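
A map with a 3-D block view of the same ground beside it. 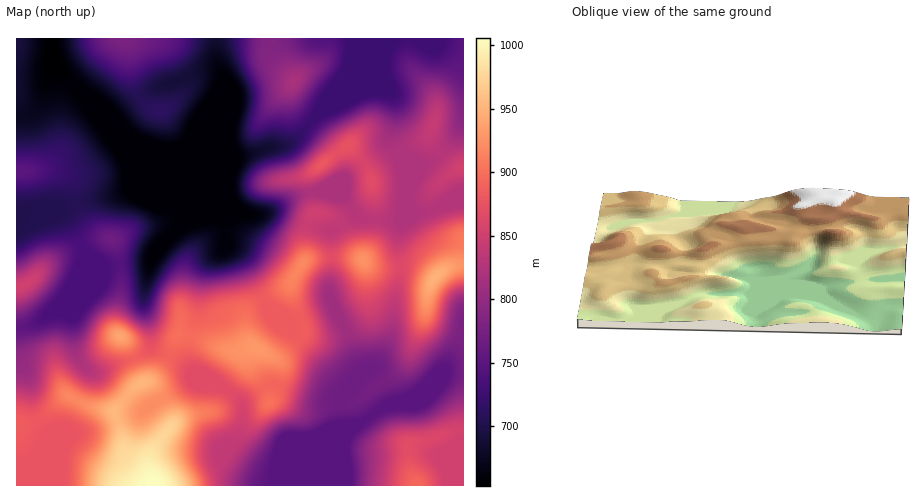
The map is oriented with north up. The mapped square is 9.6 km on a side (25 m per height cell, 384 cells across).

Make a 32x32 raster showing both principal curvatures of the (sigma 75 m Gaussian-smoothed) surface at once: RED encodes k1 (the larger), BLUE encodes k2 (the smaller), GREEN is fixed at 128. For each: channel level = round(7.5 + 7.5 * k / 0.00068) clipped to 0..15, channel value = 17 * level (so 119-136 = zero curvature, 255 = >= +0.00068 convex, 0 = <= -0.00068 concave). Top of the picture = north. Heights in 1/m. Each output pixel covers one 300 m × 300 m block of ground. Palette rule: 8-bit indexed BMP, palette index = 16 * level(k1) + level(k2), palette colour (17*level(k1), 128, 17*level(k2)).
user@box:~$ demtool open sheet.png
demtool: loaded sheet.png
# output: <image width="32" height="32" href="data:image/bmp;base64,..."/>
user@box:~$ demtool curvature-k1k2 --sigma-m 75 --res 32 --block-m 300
<image width="32" height="32" href="data:image/bmp;base64,Qk02CAAAAAAAADYEAAAoAAAAIAAAACAAAAABAAgAAAAAAAAEAAATCwAAEwsAAAABAAAAAAAAAIAAABGAAAAigAAAM4AAAESAAABVgAAAZoAAAHeAAACIgAAAmYAAAKqAAAC7gAAAzIAAAN2AAADugAAA/4AAAACAEQARgBEAIoARADOAEQBEgBEAVYARAGaAEQB3gBEAiIARAJmAEQCqgBEAu4ARAMyAEQDdgBEA7oARAP+AEQAAgCIAEYAiACKAIgAzgCIARIAiAFWAIgBmgCIAd4AiAIiAIgCZgCIAqoAiALuAIgDMgCIA3YAiAO6AIgD/gCIAAIAzABGAMwAigDMAM4AzAESAMwBVgDMAZoAzAHeAMwCIgDMAmYAzAKqAMwC7gDMAzIAzAN2AMwDugDMA/4AzAACARAARgEQAIoBEADOARABEgEQAVYBEAGaARAB3gEQAiIBEAJmARACqgEQAu4BEAMyARADdgEQA7oBEAP+ARAAAgFUAEYBVACKAVQAzgFUARIBVAFWAVQBmgFUAd4BVAIiAVQCZgFUAqoBVALuAVQDMgFUA3YBVAO6AVQD/gFUAAIBmABGAZgAigGYAM4BmAESAZgBVgGYAZoBmAHeAZgCIgGYAmYBmAKqAZgC7gGYAzIBmAN2AZgDugGYA/4BmAACAdwARgHcAIoB3ADOAdwBEgHcAVYB3AGaAdwB3gHcAiIB3AJmAdwCqgHcAu4B3AMyAdwDdgHcA7oB3AP+AdwAAgIgAEYCIACKAiAAzgIgARICIAFWAiABmgIgAd4CIAIiAiACZgIgAqoCIALuAiADMgIgA3YCIAO6AiAD/gIgAAICZABGAmQAigJkAM4CZAESAmQBVgJkAZoCZAHeAmQCIgJkAmYCZAKqAmQC7gJkAzICZAN2AmQDugJkA/4CZAACAqgARgKoAIoCqADOAqgBEgKoAVYCqAGaAqgB3gKoAiICqAJmAqgCqgKoAu4CqAMyAqgDdgKoA7oCqAP+AqgAAgLsAEYC7ACKAuwAzgLsARIC7AFWAuwBmgLsAd4C7AIiAuwCZgLsAqoC7ALuAuwDMgLsA3YC7AO6AuwD/gLsAAIDMABGAzAAigMwAM4DMAESAzABVgMwAZoDMAHeAzACIgMwAmYDMAKqAzAC7gMwAzIDMAN2AzADugMwA/4DMAACA3QARgN0AIoDdADOA3QBEgN0AVYDdAGaA3QB3gN0AiIDdAJmA3QCqgN0Au4DdAMyA3QDdgN0A7oDdAP+A3QAAgO4AEYDuACKA7gAzgO4ARIDuAFWA7gBmgO4Ad4DuAIiA7gCZgO4AqoDuALuA7gDMgO4A3YDuAO6A7gD/gO4AAID/ABGA/wAigP8AM4D/AESA/wBVgP8AZoD/AHeA/wCIgP8AmYD/AKqA/wC7gP8AzID/AN2A/wDugP8A/4D/AHd3h4SFmamYmJipucm1lZVldnZ3h4d3dYWYh6i5qIWHh4d3hZWYp5eHqKemhXOVt4aFdXeHh4d0hZeHt6eFhoeHh4eGlXWnuJeoppSFZHa3p4Vzd4eHh4OnmIe3lnZ2h4iHd3d1VJXXlabXt4ZUZIbGtWBhg4V3haS32ero17iXmJeGdXRktcVkdLj6xqWnlKT2lJPFpXR1goG1p5a217iotcaWtvbpx2VzlMjG19mlgun62KSVpqeng4GAYGGWp5eCx+r2tKX2toW0lGR0lJN0trjHdXR2h5e3hYSFdIOmdGLH+HVBUqf56sh1ZHZzhaeVhdaWdHaGh5emppSEdJV2hOe2cHKCoKO2tJRlc4WnqIan2pZkdXV2dnW2yHNjhaam2aahxre0sXKklpW3yLiXuMi3tZeXhXZ1dKfnhoOVhaW5pqDW+v330MaopqeYl6i4hYS3ubaklpeEhebHk5ORcJNzYKX8+7Sg1NeGhnZ2poV1d7i4g4OWqYWC6PmkgcWBcnZyoOXzUFDW+aamqJenhYaG1pZyhKeohoHH+ZVQ2aeBhIeCkvSBcNn9x8XY2Me1prjWY2GGt6Z1cbf3pDD3+qaBh3d096RwtPemo6e3xuXX2dZTUXXGt4aBpvn2obP6+aOFd3XmlWCS5rRgYXR0lLfn+LWRltrJppOTyPn1Ysj41YSFhdaVYIDG5nRRUVJ0lqf759LW7MqVk5aVpqZik5SlpbbK2reDgpLGxoV1lJSnx8WUY5S3x5Vzl5eWp3aEhHWGt7nI6dalhYSVloaVgoTm1YR1lIOThGWElrfKh4d3doWlhYamk4WHd4eHhnFQMKL4yciWhZWWdnaDgpKFhXaGlpWEdHOGd4eHd4eC0bSBsNKkhHSmuJaFhqeFdZeXhoeImJd1d3d3h3eHh5D2+/n2xZFzdKfZl4WGqLd12Minl4eYqYSHh4d3h4eHgrLo+fb2+bRhtMiWhXeGp8iXl5eIl5eHhIeHh4eHd3d1gKCAUIP498bFloWGhoaVqHeHl5iYh3SHhoSElId3d4PGk3FwcKTn+cl1haenqKWFdnaHmJeFhoaDl6inhHeHgefYdZaQkKXZ+MikpabIpnOGhoeXhoV2c5i5ubh0doeClPenp5SBgHG26aWDlcjJgpeGh5eFdnSGtqeYyLeDh3Rh1sjIpnJ2c4ChclJ1yNmTqHZ3h4SEdqeldHSFt5eFcmPGqNrJhHKHh4Z1ZKXXt4SndnaFhIaHqKd2dYSVl3RxptenqdnXlISHh4Sn15aVhaeGdYSWmJiomJeYmJZ1c5O4yJaml7fYg4eHhbinZYWXqIeElKipqamYp6ipqJWTlae3hpV0dKWFh3eGlYV2dZY="/>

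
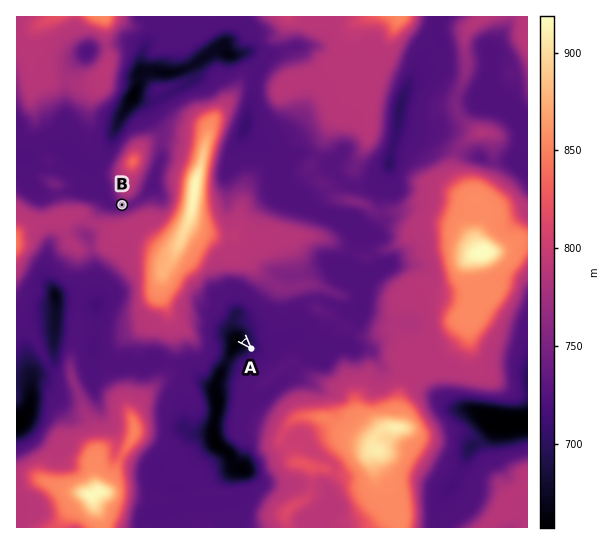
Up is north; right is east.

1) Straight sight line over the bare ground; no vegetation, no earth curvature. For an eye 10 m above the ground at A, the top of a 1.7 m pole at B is out of sight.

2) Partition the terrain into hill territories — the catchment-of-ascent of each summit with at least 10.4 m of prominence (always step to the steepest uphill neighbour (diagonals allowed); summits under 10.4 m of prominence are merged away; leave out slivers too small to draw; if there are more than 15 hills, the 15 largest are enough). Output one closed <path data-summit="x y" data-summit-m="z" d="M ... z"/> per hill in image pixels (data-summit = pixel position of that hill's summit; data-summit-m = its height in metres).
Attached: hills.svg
<path data-summit="483 251" data-summit-m="919" d="M427 76l-9 1-7 4-1-1-7 17-14 69-8 15 0 38-2 6-9 11-15-15-4 0 6 14 0 7-13 25 0 6 19 12 0 16-6 22-10 20-3 2 27 6 9 14 9 6 16 0 6 2 18 18 24 17 22 3 20 12 32 0 1-262-39 0-7-4-11-1-13-5-23-16-25-4-11-4 0-3 18 5 17-1 7-9 39-18-1-2-12-2-14-5z"/><path data-summit="195 186" data-summit-m="916" d="M223 51l-9 0-19 13-9 4 2 13-19 14-18 6-18-4 12 9 16 27 0 26-6 16-2 12-15 14-12 6-12-2-8-6-7 10-11 22 9 50 0 45-5 19 1 12 22 8 14-2 17 4 8-7 25 4 14 7 8 9 13 7 1 2 4-12 18-34 29 6 32-14 21 16 6 1 12-7 10-2 10-20 6-22 0-16-19-12 0-6 13-25 0-7-6-14-2-2-22-3-36-13-14-10-1-15 5-12-2-8-14-13-15-8-6-7 9-35 3-26-10-16-17 2z"/><path data-summit="395 427" data-summit-m="911" d="M349 345l-12 0-12 7-6 0-12 5-8 6-11 14-18 15-16 8-9 8-27-3-5 21 2 15 16 16 4 9 6 3 37-14 20-18 4 0 12 15 15 8 6 6-2 11-6 10 4 10 0 6-22 18 1 7 127 0 0-19 4-11 14-16 9-17 5-16 10-6 12-12 4-9-20-11-25-4-21-16-18-18-6-2-16 0-9-6-9-14-8-3-10 0z"/><path data-summit="399 17" data-summit-m="854" d="M437 16l-206 1 0 12-6 14 0 7 4 5 17-2 10 16-3 26-9 35 6 7 15 8 14 13 2 8-5 12 0 12 7 9 7 2 9-12 12-13 18-11 17 19 7 3 16 0 6-3 8-7 6-11 8-35 3-25 13-36 11-17 15-15z"/><path data-summit="91 495" data-summit-m="917" d="M77 297l-21 2-3 47 2 11-6 8-17 10-3 32-5 10-8 6 0 104 130 1 3-11 39-11-4-4-3-12-3-3-11-2-6-6-3-10-20-5-22-11-1-22-15-21-7-23-2-25 1-17 5-19-1-20z"/><path data-summit="17 242" data-summit-m="846" d="M25 156l-9 2 0 224 7 1 7 5 2-13 17-10 6-8-2-11 3-47 21-2 18 8 2-3 0-21-9-50 17-33-6-9-8 3-6-3-12 0-16 6-12 0-7-3-7-6-8-12-2-11z"/><path data-summit="134 433" data-summit-m="851" d="M93 355l-2 11 2 21 7 23 15 21 2 22 21 11 21 7 7 0 28-14 22-15-3-5 0-11 4-15-1-21-2-3-13-7-8-9-14-7-20-4-5 0-8 7-17-4-14 2-16-5z"/><path data-summit="57 17" data-summit-m="820" d="M74 16l-58 1 1 140 10-1 7-8 11-5 9 1 11 7 2-4 4-13-4-8-2-12 0-33 10-18 12-10-11-19z"/><path data-summit="527 486" data-summit-m="789" d="M527 423l-32 0-4 8-12 12-10 6-5 16-9 17-16 21-1 25 90-1z"/><path data-summit="103 17" data-summit-m="854" d="M230 16l-155 0 0 14 12 22 7-4 27-5 10 0 8 4 4 5 4-7 7-6 7-3 8 1 8 8-1 25 5 1 14-7 19-13 13 0-2-8 6-14z"/><path data-summit="105 74" data-summit-m="791" d="M131 43l-10 0-31 6-15 14-7 10-3 8 0 33 2 12 4 8-6 15 2 3 10-13 29-2 9-6 6-16 15-24 3-6 0-11 2-3 2-20-4-4z"/><path data-summit="133 162" data-summit-m="835" d="M133 97l-16 26-9 27-5 8-12 11 6 18 14 17 7 3 8 0 12-6 15-14 2-12 6-16 0-26-16-27z"/><path data-summit="483 17" data-summit-m="788" d="M509 16l-71 0-1 19 4 19-4 8-11 11-13 5 14-2 26 16 28 8 10-29-2-20 7-5 9-16 4-8z"/><path data-summit="482 133" data-summit-m="784" d="M481 100l-40 19-7 9-17 1-18-5 0 2 11 5 25 4 23 16 13 5 11 1 7 4 38-1 0-34-21-18z"/><path data-summit="287 511" data-summit-m="813" d="M245 469l-4 0-2 5 1 24-5 3-13 2-2 2 4 10 7 4 0 9 78 0 0-7 22-18-2-10-4-6-23-3-37 0z"/>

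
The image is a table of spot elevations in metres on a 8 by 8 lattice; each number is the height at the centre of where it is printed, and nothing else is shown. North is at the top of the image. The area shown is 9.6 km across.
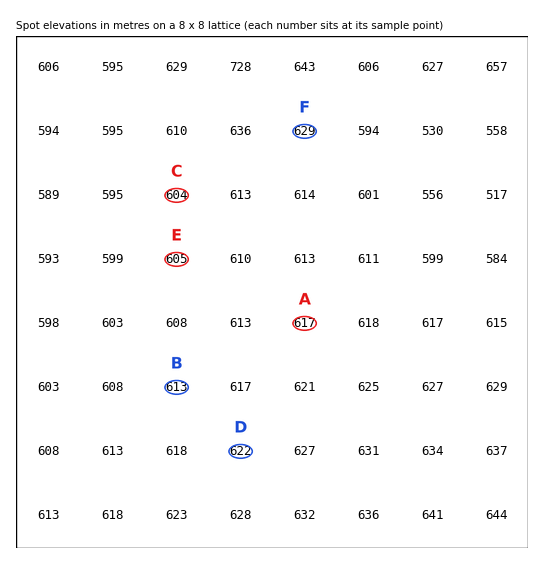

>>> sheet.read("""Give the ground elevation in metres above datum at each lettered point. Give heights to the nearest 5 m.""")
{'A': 615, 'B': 615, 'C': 605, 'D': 620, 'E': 605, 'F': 630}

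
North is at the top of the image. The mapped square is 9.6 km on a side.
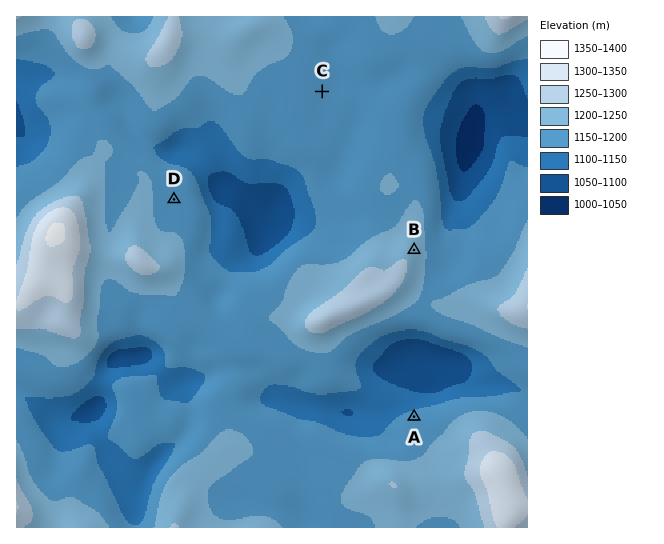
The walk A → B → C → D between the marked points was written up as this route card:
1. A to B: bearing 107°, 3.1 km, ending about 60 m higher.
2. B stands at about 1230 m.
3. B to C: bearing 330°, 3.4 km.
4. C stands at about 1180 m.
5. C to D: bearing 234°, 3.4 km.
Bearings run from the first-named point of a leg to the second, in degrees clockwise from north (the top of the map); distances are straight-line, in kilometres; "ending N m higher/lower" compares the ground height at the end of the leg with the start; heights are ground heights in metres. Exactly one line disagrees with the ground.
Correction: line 1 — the bearing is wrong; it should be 000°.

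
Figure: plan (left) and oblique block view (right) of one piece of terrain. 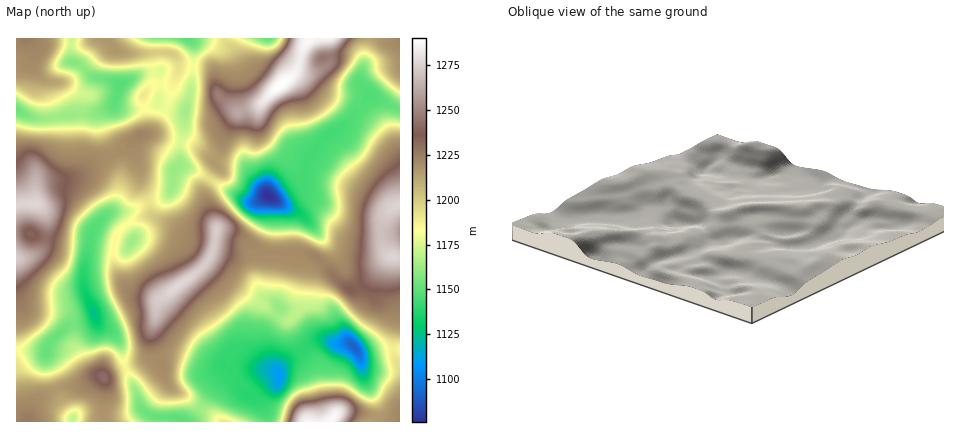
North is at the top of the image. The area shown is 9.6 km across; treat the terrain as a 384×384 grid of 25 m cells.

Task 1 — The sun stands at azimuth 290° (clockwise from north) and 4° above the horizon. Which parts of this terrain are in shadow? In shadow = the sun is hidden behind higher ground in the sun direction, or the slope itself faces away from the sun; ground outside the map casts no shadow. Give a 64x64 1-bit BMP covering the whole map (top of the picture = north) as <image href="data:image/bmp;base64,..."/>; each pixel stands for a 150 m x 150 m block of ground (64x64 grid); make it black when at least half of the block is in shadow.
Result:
<image width="64" height="64" href="data:image/bmp;base64,Qk0+AgAAAAAAAD4AAAAoAAAAQAAAAEAAAAABAAEAAAAAAAACAAATCwAAEwsAAAIAAAAAAAAA////AAAAAAADwDwAAAAD8AHAfAAAAAPgAMB8AAAAAcAAAHwfAAAAAAAAeB8AAAAAAAD4HwAAAAAAAPg/AAAAAAAA8D+AAAAAAADgP4AAAIAAAMA/gAAAgAAAwD/AAAAAAAAAH8AAAAA4AAAf4AAAAH4AAA/gAAAAfwAAz/AAAgA/gAD3/AAGAB+AAPj+AAAAD4gAfH4AAAAPkAA+PgAAAA+QAD8eAAAAD/AAH48AAAAP8AAPzwAAAA/4AAfngAAAD/gAA/MAAAB/+AAB+gAAAH/8AAD4AAAAH/wAAHwAAAAP/AAAfAAAAAf8QAB8AAAAA/xgADwAAAAB/mAAPAAAAMP+IAA+AAAAw/4AAB+AAAAD/wAAD4AAAAP/AAAfgAAAA/+AAB/AAAAAH4AAP/AAAAAPgAB/+AAAAAMBwH/wAAAAAQPAP/AAAAAAA8Af4AAAAAAD4B/gAAAAAAPgH8AAAAAAA+AfwAAAAAAB4B7+AAAAAAHgDP+AAAAAAOAMf+AAAAAA8AB/8AAAAADgAH/8AAAAAEAAf/4AAAAAAAB//wAAAAAAAH//wAAAAAAAf//gAAAAAAA///AAAAAAAB//8ADgAAAAB//wAHAAAAAA//AAAAAAAAA/8AMAAAAAAI/wB+AQAAAA5/AH4AAAAADz8APAAAAAAPfwA8AAAAAAb+ADgAAAAAAHgA=="/>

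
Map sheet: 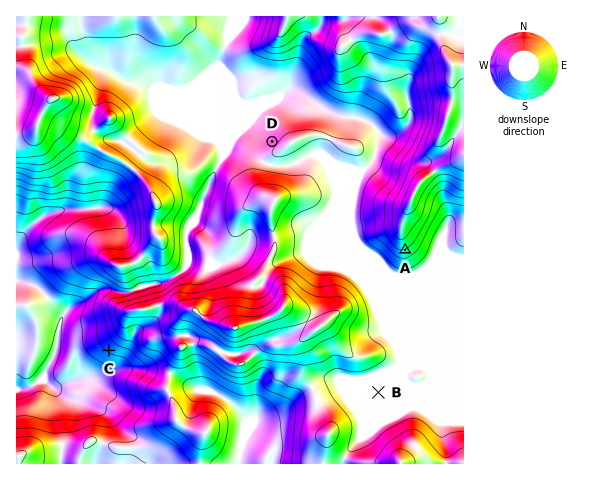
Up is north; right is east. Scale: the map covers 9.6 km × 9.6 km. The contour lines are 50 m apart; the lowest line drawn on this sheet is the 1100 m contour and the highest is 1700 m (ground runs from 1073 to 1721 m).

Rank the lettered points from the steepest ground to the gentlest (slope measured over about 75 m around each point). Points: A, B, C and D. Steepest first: A C D B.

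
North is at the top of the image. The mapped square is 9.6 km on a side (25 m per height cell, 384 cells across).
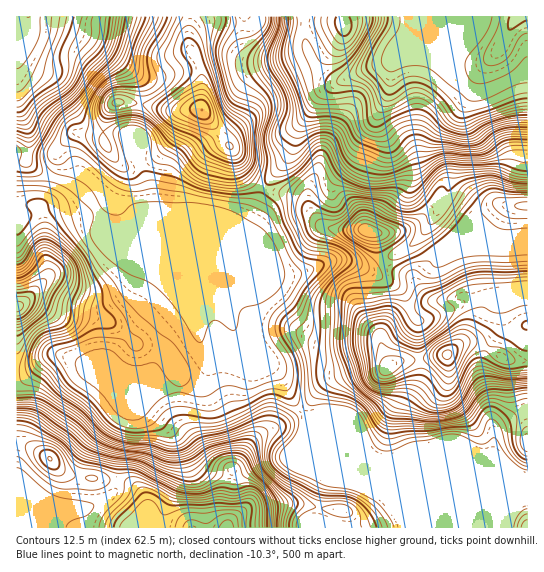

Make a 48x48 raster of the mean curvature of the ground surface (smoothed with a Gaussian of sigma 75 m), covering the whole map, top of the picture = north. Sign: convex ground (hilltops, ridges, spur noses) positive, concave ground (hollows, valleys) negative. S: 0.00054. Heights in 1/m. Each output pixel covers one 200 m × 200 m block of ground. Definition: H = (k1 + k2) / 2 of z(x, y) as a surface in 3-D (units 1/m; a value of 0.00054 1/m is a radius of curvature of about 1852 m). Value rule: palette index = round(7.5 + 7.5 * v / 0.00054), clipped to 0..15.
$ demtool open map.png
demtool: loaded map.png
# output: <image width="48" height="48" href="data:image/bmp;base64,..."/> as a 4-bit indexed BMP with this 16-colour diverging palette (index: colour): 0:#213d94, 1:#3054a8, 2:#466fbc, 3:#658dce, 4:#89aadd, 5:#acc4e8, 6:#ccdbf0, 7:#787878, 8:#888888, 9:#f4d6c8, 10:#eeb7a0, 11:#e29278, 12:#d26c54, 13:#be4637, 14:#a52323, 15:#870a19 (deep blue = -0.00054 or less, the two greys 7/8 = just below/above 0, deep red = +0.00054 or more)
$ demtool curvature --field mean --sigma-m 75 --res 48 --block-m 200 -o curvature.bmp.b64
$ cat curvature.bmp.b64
<image width="48" height="48" href="data:image/bmp;base64,Qk32BAAAAAAAAHYAAAAoAAAAMAAAADAAAAABAAQAAAAAAIAEAAATCwAAEwsAABAAAAAAAAAAlD0hAKhUMAC8b0YAzo1lAN2qiQDoxKwA8NvMAHh4eACIiIgAyNb0AKC37gB4kuIAVGzSADdGvgAjI6UAGQqHAHd3eHaNt3Z6uI3XmkEFZVeahXd3eId3T3d3d2Vou5iLy7zt23ZmnP/IVXd3eId3WHd2ZmVEa9yaubl+/Zvcvf10V3d3h3h3dndWd3hkXOyFM4cp/HmnQjIld3d3h3h3d2RZqb7Jz7hjE1ZIuERDI0Z3d3d4h4d3d0Wuys7c/oZnd53tcQAld3d3d3d3d3d3RFn/2HmZu6ZXit//gAJ3d3d3Znd3d3d0TYrvtlZ2V4QBWbq8pTJnd3d1hjRWd1ZUn6qph4ZCEkMSaGaLyqhHd3dVl0IgAFpUnsyneaUQEkZ3dTNZu+5Xd3cWp1VlJIc0i92niYQjVVeZdURFnMpmd2IH3KreyoMViIqYd2RGd2Z3ZlZUapRYUyAmmpnf/oEWdCaHVERnd3dmZnh1WHNamYRpdEaL/nMlUVaXM0Z3d3d3d3h2VmNau4bP+FZo7WRFY6eXRGd3d3eJh3d3ZmNKt1Wv/pZH3EN87MQ0RXd3d2eZd3h3dlNahUWN7tp8/EW//eUANVZmioiYZ3h3dkSKZXmsqsiv/oe8l9YiVVVnmoiHd4h3dmi5Vnm9uGFL7sl3ZqZZuXeZiHeHd4h3doy3VWnf+TAEjLh3ePh62niqd3d3d4d3douXZVrd6jIRSIZniv6Hl1aId4d3d3d3dmZ4hnynqlaHZnd3d++lVmd2Z4d3d3d3dlRqqLx1d1jd24iIh43ZiZiGd3d3d3d3d2VXmtt2Q1iHrsqru0re24Zmd3d3d3eHd3ZDR6l1RrpSOLy7vAjf/WRWd3d3eHiHd2VTATRGiLt1RFZURQn+uURXd3d3iHh3d1aHMAFHUTipZUQzNAn7dDR3d3d4d4h3d0WahUaalBKMqHd3dyaoREZ3d3d3d3d3dUWM3M///7Unuod3ZlWHVWd3d3d3d3d3ZVic65/+zNpCe5dndneIZ3d4d3d3d2ZWZVnLpBn6dVmTSriJqpq6h2eIZmZlQzNFZ2i7ckvbphTINqrN76q5dWdmZ2ZlRVZ3eZm6ZZtmmkKuZqv+zIdkRnZXqWd2iqq5ZWi8mJYzWYN/uarZQjJXh1R8yIhmmni7hCNt2mNFRZVN+qmmETKthUbNdohEmpv/plMq+1N4Q3hZ2oZ4d5TOhWv6Rldleb7/g1U4/VSIVHp3lkNs3HGMyozFRAWHZovtYSVH3ZVVV5uGZBSdykFq7GhxAAa5iaq8tRM1m6cyWaqWMSerqCWZylrYVZ79z/mK22ZDaJliWZmoMTVXhyeYmXz//c3t3/Q3vbpiRoq1NYqoVEMjVjZ2Vnr/6XeKv9IVm8pjNHvYI4qnVmVEVkVTI2jLdURGfcMmmqhUZEeoNIl1VndmVmZkI3eHVWZUbbM3mHVFdlRFRXdld3h2Z2Z4ZXVnaKqHnoJIhkRFeZYyRmZ3h3mYdmZpp1RHesuq3VFYhjJFactSR3eIh3iqhnZXmFM3iambynRZuVI1aN6TNXiHd2ablXZmeXRHiIebqZdp75Mled/IRXd3d3ZqpoZ3eJdXh2Z6mLt37+U2m83chmd4iHZouQ=="/>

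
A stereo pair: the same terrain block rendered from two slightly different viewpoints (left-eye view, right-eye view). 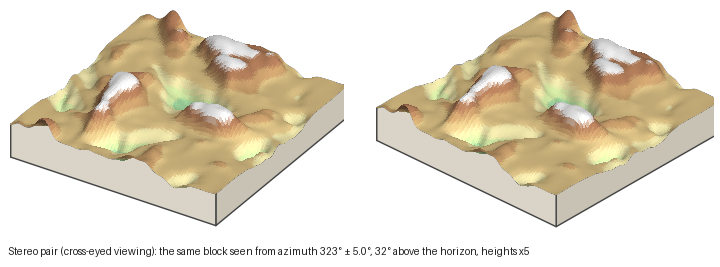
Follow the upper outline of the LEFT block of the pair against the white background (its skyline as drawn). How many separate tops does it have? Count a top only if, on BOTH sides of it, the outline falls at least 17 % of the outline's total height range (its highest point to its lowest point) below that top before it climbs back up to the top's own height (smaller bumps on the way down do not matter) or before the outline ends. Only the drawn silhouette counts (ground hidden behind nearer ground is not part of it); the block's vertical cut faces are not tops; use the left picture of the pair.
1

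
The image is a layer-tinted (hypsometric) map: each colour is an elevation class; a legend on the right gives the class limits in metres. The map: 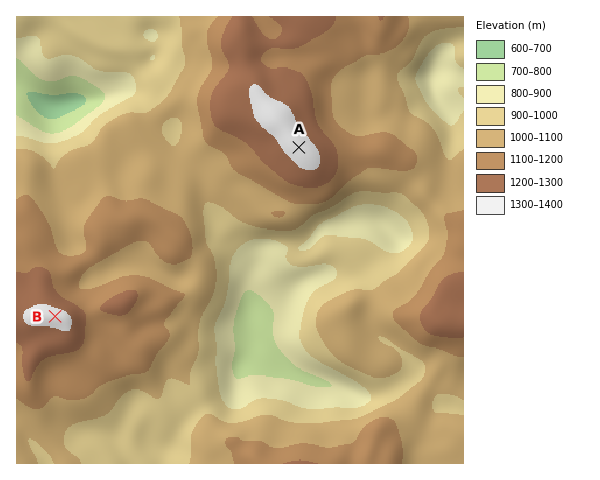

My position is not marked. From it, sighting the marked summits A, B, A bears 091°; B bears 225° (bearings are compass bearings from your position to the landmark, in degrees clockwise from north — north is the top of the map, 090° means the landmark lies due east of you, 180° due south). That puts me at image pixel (226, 146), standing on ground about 1130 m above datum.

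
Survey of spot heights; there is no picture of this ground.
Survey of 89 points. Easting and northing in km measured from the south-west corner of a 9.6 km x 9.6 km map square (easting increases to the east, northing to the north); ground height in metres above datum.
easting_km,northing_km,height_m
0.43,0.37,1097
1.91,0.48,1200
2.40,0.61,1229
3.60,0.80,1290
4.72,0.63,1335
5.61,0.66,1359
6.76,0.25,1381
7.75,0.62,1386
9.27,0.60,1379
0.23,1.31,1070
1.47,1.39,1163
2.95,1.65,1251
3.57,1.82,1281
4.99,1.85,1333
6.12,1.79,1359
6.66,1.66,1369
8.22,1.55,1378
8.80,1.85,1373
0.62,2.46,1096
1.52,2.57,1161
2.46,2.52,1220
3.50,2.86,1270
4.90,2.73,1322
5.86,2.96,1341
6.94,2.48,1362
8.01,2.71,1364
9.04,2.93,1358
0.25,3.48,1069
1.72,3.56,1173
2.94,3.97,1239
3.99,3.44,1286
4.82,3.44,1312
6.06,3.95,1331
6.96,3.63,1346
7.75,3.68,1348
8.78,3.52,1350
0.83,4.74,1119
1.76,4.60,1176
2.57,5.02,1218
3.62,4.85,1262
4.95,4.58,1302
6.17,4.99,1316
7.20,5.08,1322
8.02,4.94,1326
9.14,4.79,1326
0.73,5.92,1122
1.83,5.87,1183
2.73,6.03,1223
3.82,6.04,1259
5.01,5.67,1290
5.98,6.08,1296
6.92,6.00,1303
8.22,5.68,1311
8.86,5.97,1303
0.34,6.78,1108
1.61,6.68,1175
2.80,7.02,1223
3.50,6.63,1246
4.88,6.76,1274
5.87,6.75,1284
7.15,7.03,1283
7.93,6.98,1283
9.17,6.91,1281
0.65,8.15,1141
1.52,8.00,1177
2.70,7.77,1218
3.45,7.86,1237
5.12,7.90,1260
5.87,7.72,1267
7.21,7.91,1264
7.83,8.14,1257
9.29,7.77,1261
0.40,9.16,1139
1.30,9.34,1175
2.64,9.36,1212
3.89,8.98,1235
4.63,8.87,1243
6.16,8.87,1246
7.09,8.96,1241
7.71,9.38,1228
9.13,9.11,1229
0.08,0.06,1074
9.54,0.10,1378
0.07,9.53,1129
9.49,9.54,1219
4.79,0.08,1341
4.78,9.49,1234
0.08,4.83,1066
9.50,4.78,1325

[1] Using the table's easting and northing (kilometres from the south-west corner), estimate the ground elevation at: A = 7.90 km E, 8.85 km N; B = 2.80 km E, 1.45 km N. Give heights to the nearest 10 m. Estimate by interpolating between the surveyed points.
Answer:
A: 1240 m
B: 1240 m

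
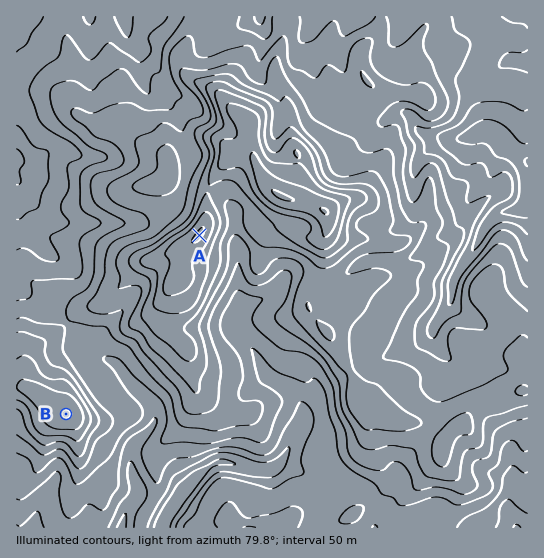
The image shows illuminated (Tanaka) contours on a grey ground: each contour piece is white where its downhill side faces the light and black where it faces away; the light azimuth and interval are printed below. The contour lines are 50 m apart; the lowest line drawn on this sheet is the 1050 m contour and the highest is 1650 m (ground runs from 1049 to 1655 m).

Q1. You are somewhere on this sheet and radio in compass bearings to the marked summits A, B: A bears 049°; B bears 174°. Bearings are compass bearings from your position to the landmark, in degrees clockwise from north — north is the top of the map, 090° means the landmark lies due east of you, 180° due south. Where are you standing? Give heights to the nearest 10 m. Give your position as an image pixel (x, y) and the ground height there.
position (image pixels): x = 60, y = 356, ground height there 1310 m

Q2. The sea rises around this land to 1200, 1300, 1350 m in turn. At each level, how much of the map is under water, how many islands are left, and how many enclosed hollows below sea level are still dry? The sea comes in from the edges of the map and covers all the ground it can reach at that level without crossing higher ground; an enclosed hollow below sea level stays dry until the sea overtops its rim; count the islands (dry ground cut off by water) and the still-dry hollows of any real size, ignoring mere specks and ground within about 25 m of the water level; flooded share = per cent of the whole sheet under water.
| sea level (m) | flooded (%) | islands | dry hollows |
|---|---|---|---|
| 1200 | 17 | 0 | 0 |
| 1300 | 50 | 0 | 0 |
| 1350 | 67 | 0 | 0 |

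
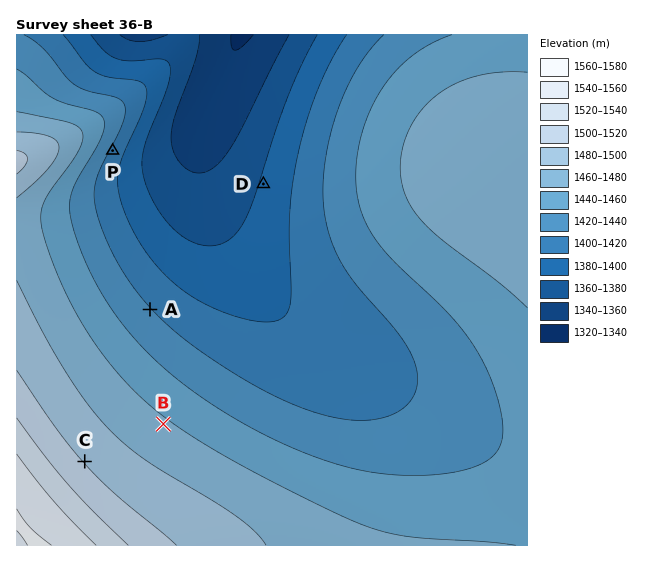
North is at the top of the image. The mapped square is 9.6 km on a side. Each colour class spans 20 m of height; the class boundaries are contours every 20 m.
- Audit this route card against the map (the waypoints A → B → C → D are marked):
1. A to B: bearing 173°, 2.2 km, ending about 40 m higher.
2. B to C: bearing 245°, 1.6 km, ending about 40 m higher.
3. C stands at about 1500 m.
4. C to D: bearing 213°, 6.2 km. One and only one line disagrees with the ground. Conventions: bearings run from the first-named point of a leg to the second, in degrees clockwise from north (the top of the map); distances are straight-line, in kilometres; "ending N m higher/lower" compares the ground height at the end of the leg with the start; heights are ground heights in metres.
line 4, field bearing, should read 33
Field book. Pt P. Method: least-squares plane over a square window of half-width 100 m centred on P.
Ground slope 5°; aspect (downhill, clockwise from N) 117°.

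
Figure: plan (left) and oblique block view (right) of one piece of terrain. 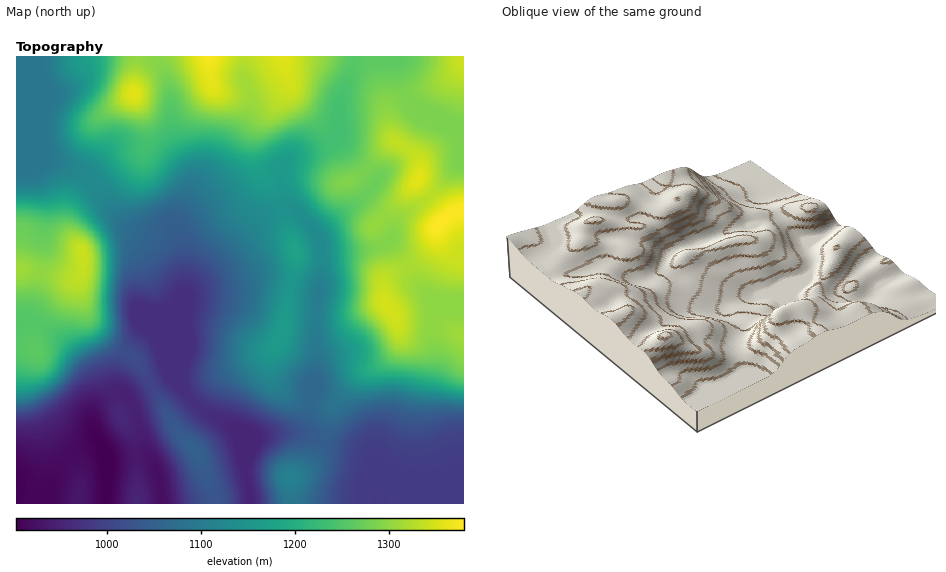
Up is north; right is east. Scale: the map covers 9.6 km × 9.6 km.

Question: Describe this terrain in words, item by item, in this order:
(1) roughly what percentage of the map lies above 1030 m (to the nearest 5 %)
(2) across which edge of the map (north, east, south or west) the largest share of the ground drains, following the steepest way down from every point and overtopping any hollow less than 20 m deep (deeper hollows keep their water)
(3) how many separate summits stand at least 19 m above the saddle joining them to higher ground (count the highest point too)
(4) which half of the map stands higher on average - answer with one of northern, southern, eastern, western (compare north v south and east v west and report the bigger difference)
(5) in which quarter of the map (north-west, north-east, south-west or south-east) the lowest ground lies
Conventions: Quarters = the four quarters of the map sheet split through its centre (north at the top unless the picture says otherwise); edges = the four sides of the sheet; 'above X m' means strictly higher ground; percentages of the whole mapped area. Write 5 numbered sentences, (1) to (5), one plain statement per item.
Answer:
(1) About 75 % of the map lies above 1030 m.
(2) Most of the ground drains across the southern edge.
(3) Counting only tops that stand 19 m proud, the map has 11 summits.
(4) The northern half stands higher on average than the southern half.
(5) The lowest point lies in the south-west quarter of the map.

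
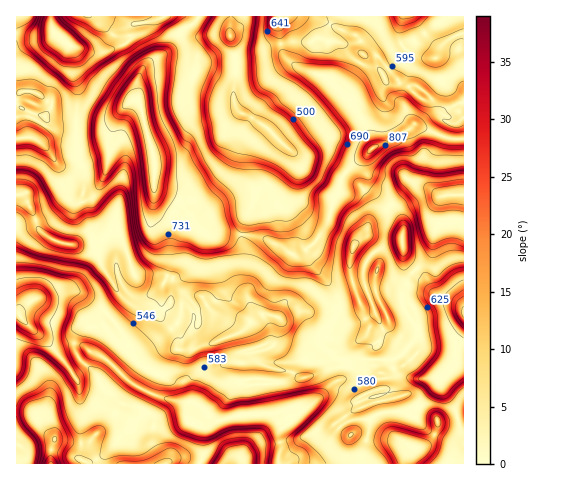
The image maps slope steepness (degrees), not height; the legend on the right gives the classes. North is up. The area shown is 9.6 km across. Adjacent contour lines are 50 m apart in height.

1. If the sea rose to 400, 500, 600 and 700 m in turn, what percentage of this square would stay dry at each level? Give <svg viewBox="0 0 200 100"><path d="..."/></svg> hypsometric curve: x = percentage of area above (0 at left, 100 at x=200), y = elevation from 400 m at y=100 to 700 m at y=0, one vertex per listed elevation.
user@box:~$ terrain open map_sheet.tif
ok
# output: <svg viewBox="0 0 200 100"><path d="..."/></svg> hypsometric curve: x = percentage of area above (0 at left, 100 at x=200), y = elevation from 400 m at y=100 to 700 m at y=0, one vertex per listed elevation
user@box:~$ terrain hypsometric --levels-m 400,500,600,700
<svg viewBox="0 0 200 100"><path d="M193 100l-34-33-87-34-34-33"/></svg>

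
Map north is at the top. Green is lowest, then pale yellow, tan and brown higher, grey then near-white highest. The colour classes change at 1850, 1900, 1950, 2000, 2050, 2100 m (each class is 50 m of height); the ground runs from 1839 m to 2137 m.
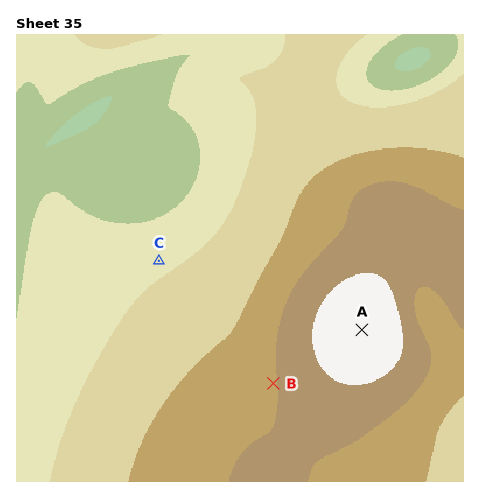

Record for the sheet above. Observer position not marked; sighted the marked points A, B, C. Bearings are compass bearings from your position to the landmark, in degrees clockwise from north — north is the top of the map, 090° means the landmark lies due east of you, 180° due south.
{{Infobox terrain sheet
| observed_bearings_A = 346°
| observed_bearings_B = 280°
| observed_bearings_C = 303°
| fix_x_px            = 380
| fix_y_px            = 403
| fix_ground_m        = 2070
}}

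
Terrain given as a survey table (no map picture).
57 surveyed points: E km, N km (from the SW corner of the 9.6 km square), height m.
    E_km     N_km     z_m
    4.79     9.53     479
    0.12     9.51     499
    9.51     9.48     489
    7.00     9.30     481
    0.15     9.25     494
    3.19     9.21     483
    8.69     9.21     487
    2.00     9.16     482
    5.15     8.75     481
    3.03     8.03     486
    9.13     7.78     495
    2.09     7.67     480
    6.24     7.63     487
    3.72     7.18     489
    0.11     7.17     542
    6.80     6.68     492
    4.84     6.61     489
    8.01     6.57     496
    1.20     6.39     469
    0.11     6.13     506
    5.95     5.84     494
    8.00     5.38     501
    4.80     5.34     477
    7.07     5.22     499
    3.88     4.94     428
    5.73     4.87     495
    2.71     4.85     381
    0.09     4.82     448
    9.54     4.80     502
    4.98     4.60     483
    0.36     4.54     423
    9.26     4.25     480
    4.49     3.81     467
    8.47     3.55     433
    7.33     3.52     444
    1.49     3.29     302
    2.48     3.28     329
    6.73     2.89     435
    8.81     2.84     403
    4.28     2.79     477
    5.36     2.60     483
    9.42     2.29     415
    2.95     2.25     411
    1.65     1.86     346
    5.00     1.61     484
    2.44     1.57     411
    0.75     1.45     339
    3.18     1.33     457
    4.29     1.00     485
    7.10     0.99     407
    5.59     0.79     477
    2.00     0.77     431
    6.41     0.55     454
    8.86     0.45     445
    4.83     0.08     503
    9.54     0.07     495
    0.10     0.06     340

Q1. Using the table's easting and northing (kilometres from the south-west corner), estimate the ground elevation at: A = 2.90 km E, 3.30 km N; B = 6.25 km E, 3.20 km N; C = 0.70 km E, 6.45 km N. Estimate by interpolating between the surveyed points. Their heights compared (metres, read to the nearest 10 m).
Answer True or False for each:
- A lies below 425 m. True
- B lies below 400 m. False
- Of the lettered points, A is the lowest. True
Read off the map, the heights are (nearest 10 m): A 360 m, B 470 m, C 490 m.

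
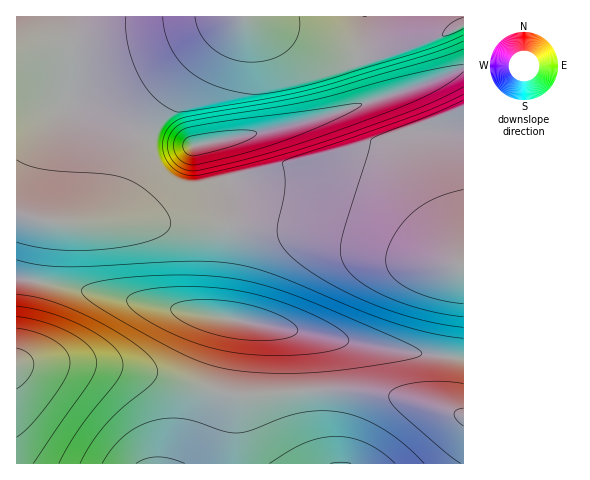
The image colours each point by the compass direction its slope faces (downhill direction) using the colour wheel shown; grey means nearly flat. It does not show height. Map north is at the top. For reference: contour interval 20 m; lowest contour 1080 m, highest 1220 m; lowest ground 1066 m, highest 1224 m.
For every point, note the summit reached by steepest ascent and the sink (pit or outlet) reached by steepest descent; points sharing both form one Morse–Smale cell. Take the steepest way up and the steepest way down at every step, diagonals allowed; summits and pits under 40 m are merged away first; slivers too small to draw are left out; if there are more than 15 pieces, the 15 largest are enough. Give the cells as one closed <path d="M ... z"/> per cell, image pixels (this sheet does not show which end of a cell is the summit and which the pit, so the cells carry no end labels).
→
<path d="M67 16l-51 1 1 197 35 7 30 3 73-2 144 8 43 6 79 24 31 4 12 0-1-196-35 14-80 27-67 19-84 18-40-4-69-32-22-7 5-25 0-33z"/><path d="M21 214l-5 1 1 63 367 70 80 10-1-94-42-4-70-21-42-8-113-7-114 0-39-4z"/><path d="M59 362l-43 3 1 99 447-1 0-46-23-9-38-10-33-6-34-3-101 6-106-27z"/><path d="M249 16l-181 0 3 29 0 33-5 25 22 7 64 31 45 5 84-18 48-13 99-33 36-14-1-43-33 15-41 14-27 2-22-4-27-8z"/><path d="M21 278l-5 1 1 86 42-3 63 5 35 7 78 21 25 0 67-6 43 3 51 10 43 14-1-57-105-15z"/><path d="M463 16l-214 1 55 23 26 10 32 6 21 0 37-12 32-13 12-6z"/>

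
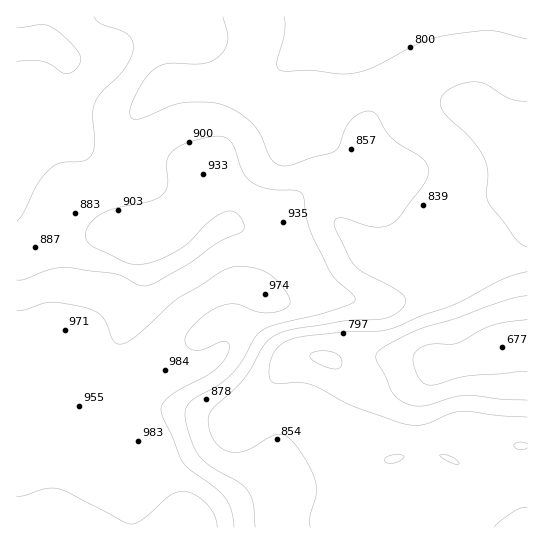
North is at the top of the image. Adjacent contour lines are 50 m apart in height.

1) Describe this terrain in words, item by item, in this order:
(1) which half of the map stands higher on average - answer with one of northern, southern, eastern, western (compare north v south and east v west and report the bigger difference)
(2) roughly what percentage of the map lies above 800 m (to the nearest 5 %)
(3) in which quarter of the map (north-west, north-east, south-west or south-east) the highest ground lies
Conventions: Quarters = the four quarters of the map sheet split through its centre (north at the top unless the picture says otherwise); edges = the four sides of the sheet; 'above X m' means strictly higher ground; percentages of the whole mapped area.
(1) On average the western half of the map is the higher ground.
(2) Ground above 800 m makes up about 85 % of the sheet.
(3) Look to the south-west quarter for the highest ground.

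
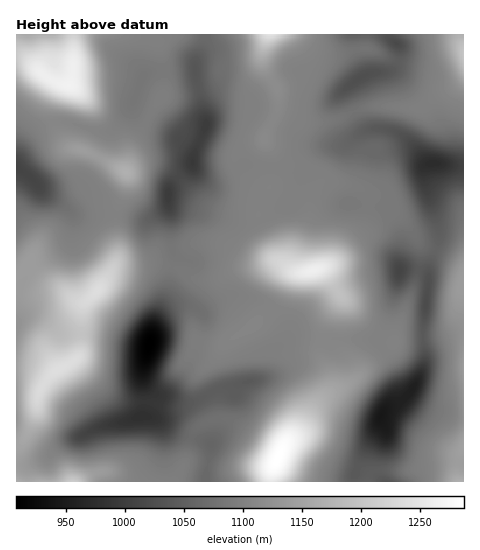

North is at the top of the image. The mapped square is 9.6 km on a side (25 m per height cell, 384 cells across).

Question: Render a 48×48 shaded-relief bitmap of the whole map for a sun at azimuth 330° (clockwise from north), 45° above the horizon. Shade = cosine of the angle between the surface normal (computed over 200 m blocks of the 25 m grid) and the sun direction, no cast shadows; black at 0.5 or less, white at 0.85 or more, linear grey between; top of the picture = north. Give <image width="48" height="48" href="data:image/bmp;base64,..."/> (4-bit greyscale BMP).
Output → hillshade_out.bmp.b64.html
<image width="48" height="48" href="data:image/bmp;base64,Qk32BAAAAAAAAHYAAAAoAAAAMAAAADAAAAABAAQAAAAAAIAEAAATCwAAEwsAABAAAAAAAAAAAAAAABEREQAiIiIAMzMzAERERABVVVUAZmZmAHd3dwCIiIgAmZmZAKqqqgC7u7sAzMzMAN3d3QDu7u4A////AKvN7tqIiJmZmYeamZmWMSV3Z5mYmZmru5ms3ty6mZmaqYiaq7uoURNnZ5qqu5mquneKvd3cuqqqupibvO/adAA2Zoq83bqqqXZom97t3Mu8y6mavO/8ljAUZXq97bqqupdVZ6ze7t3M3KmJq8//yWQjVVis3curu6dDQ0erzd3MzLmImr3/65dUVTaaztu7vLhDRDNGiaqqvMqZmrzv/bp2VCN6vu26u7lTRVQzRXiaqru6q7zf/sqXVCBIrf66qrpzJFVURXmZqpqqq7zN7tuYZSAFiu7KqsuUITRVVou5mYeJmavM3dy5hkABV77bqrynMhJFVYvKd4ZWeJq7zMzLqXMAFHzbqry5dCE1RHvdl4hlVWeJqru7updBADnMqru7qGM0Q2nf2pmHZmZ4maqqqqmGQhWru8u7u6ZEQki//JmZiIiImZmqqqqYdTWaq8y7vLhUQjet/amZmIiZmZmZmZmZh2eaqszLqqhUQAWKzbmqmYiJmZmZiImZmHiqmrzLqYdUQQFYq7qqqZmImZmId3iZmHm6mZq7qYZDQwAmirqqqZmZmZmHZVaJqGnLmZmqqYdCNCAViqmZmZmZiIiHZVaJqnjMqZmqqqliEkM1iZmZmZmYdlZ4h2Z5u4e8qZmqu8uWMkVWeIiZmYh1QiJGiId4vKe8upmrzd3JZEZ3iJmZmYdlRDI0Z3h3nLisypmrze/shVaIiZmZmZh3iZhlRGd2eqicy6mau87+t2eImZmZmruqq83Khmd2Z4iLzLqZmqze2XiZmZmZmr3dzM7tuYd2VneKzMupmZq925mqqpmZmb3u3M3ty5h2Z4iKvLy5maqry5q7u6qpmavd3czMypmHeIiau7u6mqqqqYmrzLuqmZmrzLqrqpmYiImaq6vMqqmZmHaKzLqqqZmZqqmZqpmZiImqqqvMupmZmHVYq7qqqZmZmZmZmZmZmImru6q8upmZh2VGm7u7qZmZmZmZiZmZmImrzKqqqZmZhlREery6qZmZmZmZiZmZmImrzKmIiZmIh2VDaby6mZmZmZmZmZmZmIq7zJh3eIiImoZUWKu6mZmZmZmZqqqql3mruoh4h3eKu6h2Z4q7qZmImZmaqqqql2d4iHiZmYmau7mHd3rMqZmIiZmZmqqZmGZVVniaqqqqq6mHeHnNupmYiZiIiaqqmGVVVniZqqmZmql2Z4i9ypqZiZiHd4mZh2Zmd4iIiHZnmamGRXebypmpiJmIh2Z2ZmeIiIh2VDI1iZmXVFd5upmZiJmaqYd2d4iIiIdkIRI1eJqYdlZ4qpmZiJiJvLqpmZmYiHVDNERFeJmph3iJqpmZiJh2m8zLu6qZmGVWiHVGeImpmImZqpiJmZh1WLzMy7qZmHeJqYZGiImZmImpmph4mZmGRXmqu7qZmJqqqoZWiIiZh3mqmqhmiJmIZVZ4mrqpmby7u5ZniIiIh2iaqqlUV4iIh2Znm7qpms3czJdniIiYhmeZmqlRFGiJmqmJmqqqq83d7ad3iIiZh2eJmaphAUeImruqqZqqrA=="/>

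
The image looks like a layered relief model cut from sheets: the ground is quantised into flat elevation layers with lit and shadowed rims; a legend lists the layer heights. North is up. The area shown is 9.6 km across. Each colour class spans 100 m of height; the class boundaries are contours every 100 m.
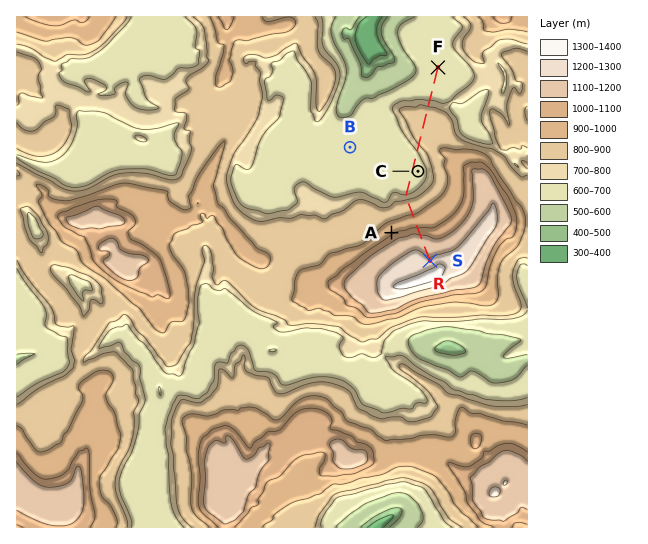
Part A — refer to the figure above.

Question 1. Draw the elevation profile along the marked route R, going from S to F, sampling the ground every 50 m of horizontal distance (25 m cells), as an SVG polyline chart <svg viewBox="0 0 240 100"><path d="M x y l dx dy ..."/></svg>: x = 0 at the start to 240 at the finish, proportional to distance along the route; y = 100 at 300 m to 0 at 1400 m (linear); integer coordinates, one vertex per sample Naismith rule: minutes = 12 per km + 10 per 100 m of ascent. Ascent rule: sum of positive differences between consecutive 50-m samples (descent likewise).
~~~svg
<svg viewBox="0 0 240 100"><path d="M0 14l3 3 3 3 4 1 3 1 3 1 3 0 3 0 3 0 4 0 3 3 3 5 3 4 3 1 3 1 4 0 3 0 3 1 3 4 3 6 3 2 4 1 3 0 3 0 3 2 3 5 4 5 3 1 3 0 3 0 3 1 3 0 4 0 3 0 3 0 3 0 3 0 3-1 4 0 3 0 3 0 3 0 3 0 4 0 3-2 3-4 3-5 3-2 3 0 4 0 3-1 3 0 3 0 3 0 3 0 4 0 3 1 3 0 3 0 3 0 3 2 4 4 3 5 3 2 3 0 3 0 4 0 3 1 3 0 3 0 3 0 3 0 4 0 3 0 3 0 3 0 2 0"/></svg>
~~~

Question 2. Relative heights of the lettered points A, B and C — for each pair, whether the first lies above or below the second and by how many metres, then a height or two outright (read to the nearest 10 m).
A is above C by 310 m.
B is below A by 310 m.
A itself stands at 1000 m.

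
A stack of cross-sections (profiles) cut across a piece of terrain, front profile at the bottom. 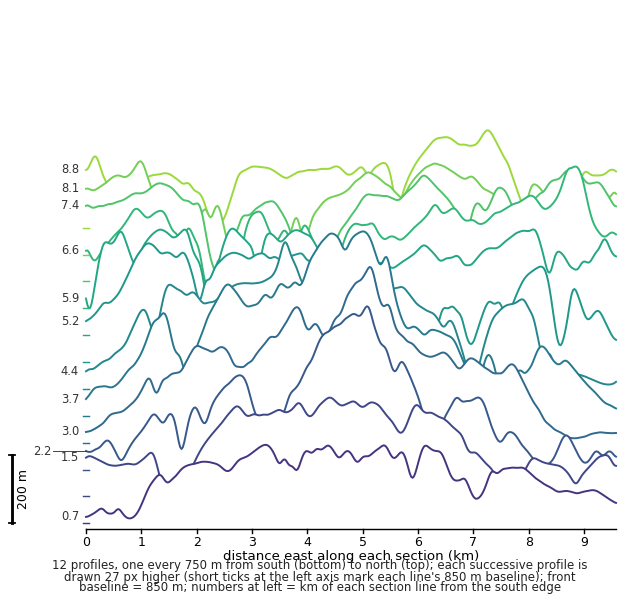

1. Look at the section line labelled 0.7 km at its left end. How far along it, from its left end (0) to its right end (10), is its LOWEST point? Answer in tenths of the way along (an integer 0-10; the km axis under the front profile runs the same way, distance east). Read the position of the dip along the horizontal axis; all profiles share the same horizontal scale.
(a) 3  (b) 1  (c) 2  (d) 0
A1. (b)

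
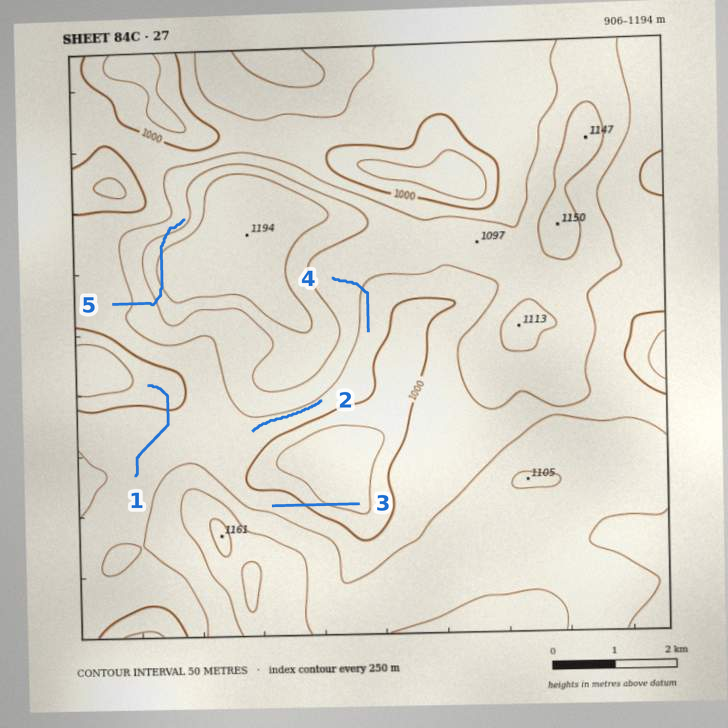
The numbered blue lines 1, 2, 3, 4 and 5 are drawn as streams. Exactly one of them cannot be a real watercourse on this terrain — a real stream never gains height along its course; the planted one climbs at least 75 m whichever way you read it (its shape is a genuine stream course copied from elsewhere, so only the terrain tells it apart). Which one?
5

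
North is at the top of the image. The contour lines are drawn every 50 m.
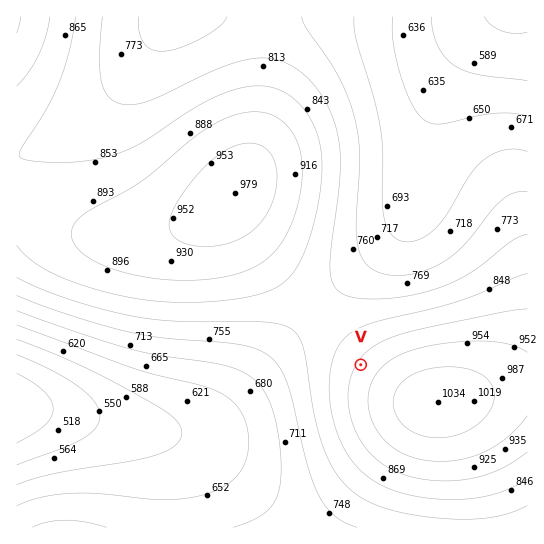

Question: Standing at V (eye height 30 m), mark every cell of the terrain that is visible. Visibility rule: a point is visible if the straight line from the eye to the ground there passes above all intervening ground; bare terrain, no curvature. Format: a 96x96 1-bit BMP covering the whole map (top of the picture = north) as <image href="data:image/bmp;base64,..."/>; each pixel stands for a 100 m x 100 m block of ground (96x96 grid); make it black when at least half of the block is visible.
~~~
<image width="96" height="96" href="data:image/bmp;base64,Qk2+BAAAAAAAAD4AAAAoAAAAYAAAAGAAAAABAAEAAAAAAIAEAAATCwAAEwsAAAIAAAAAAAAA////AAAAAAD////////gAAAAAAD////////gAAAAAAD////////AAAAAAAD////////AAAAAAAD////////AAAAAAAD////////AAAAAAAD///////+AAAAAAAD///////+AAAAAAAD///////+AAAAAAAD///////+AAAAAAAD///////8AAAAAAAD///////8AAAAAAAD///////8AAAAAAAD///////8AAAAAAAD///////8AAAAAAAD///////8AAAAAAAD///////8AAAAAAAD///////8AAAAAAAD///////8AAAAAAAD///////8AAAAAAAD///////8AAAAAAAD///////+AAAAAAAD////////AAAAAAAD////////gAfgAAAD////////wD/4AAAD////////8f/8AAADgD/////////+AAAAAA//////////AAAAAA//////////AAAAAA//////////AAAAAA//////////AAAAAA//////////AAAAAB//////////AAAAAD/////////+AAAAAH/////////8AAAAAf/////////4AAAAA//////////wAAAAB//////////gAAAAD//////////AAAAAH//////////AAAAAH//////////AAAAAH//////////AAAAAH//////////AAAAAH//////////AAAAAD//////////AAAAAD//////////gAAAAB//////////gAAAAAf/////////wAAAAAP/////////wAAAAAB/////////4AAAAAAP////////8AA/4AAAf////////AH/8AAAA///////////8AAAAH//////////8AAAAB//////////8AAAAAf/////////8AAAAAH/////////8AAAAAD/////////8AAAAAB/////////8AAAAAAf////////8AAAAAAP////////8AAAAAAH////////4AAAAAAD////////4AAAAAAB////////4AAAAAAA////////4AAAAAAAf///////wAAAAAAAP///////wAAAAAAAH///////wAAAAAAAD///////gAAAAAAAB///////gAAAAAAAA///////gAAAAAAAAP//////AAAAAAAAAH/////+AAAAAAAAAB/////+AAAAAAAAAAf////8AAAAAAAAAAP////4AAAAAAAAAAH////wAAAAAAAAAAD////wAAAAAAAAAAB////gAAAAAAAAAAB////AAAAAAAAAAAA////AAAAAAAAAAAA///+AAAAAAAAAAAA///+AAAAAAAAAAAA///+AAAAAAAAAAAA///+AAAAAAAAAAAA///+AAAAAAAAAAAA////AAAAAAAAAAAA////AAAAAAAAAAAB////gAAAAAAAAAAB////gAAAAAAAAAAB////wAAAAAAAAAAB////4AAAAAAAAAAD////8AAAAAAAAAAD/////AAAAAAAAAAH/////8AAAAAAAAAH/////8="/>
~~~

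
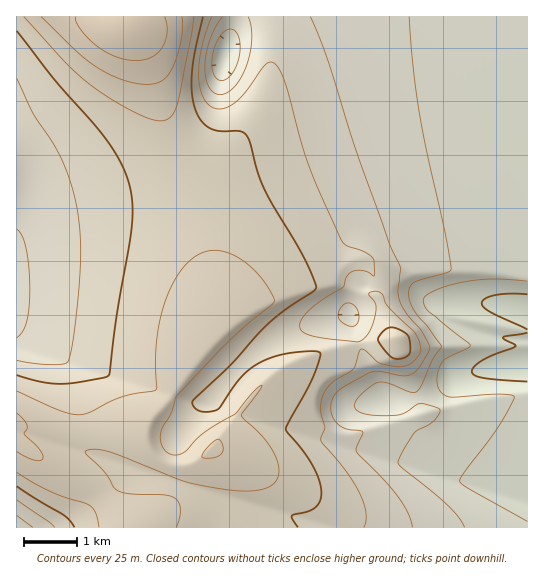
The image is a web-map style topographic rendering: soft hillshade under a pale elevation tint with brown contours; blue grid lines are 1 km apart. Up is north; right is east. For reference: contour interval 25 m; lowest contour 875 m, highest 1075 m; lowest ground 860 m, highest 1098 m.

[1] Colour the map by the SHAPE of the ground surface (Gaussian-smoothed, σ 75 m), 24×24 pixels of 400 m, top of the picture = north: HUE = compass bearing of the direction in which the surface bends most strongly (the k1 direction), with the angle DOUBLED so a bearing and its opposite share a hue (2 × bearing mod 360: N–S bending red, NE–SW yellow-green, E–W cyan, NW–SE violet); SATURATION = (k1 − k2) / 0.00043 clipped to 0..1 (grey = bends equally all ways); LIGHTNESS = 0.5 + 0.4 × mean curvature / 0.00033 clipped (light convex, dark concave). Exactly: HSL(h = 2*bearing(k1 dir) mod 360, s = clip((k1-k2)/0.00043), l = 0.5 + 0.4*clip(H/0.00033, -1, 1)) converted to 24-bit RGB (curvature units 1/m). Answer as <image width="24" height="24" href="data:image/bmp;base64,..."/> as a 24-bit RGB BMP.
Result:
<image width="24" height="24" href="data:image/bmp;base64,Qk32BgAAAAAAADYAAAAoAAAAGAAAABgAAAABABgAAAAAAMAGAAATCwAAEwsAAAAAAAAAAAAAi2ldbZRYQbFFULdfcKN7hY6QmXmUm3KahXGTc3qNeI2Bj5Jhk4VMlYlKlp5SbpyLeJSZeIiVd4CTdn2WdX+ZdIOedIihc4iehJZzda+NbL6eWbiRYJx8eYN0jXB0lWZrlVtQj2ZJmYFLf6Nbc6ShdaSmdp6gd5Sad4yXdoaWdYOYdISabn2Yl2pTj2RGi2VHeb6jd8q2dL29b4qkjWGPhVdHmGk5sizes2Ote5ukeqKoeaKmeJ+jd5ufd5Scdo6adYmXZmaVkmdLi2BCiWRJhXNlgH96foCAfNG9bbilmVdTjkRQmEdkhWifV/SgK1ii31/mvYbAfZ2ke5uiepifd5Oal4dfkWhHimFBh2dNgXZsfX56fH+AfICBfYGBfYGBZ65rcGGkd2GleGKmdWyjfYWm1r9CMIB0JrGU5H+yrnubnYFYlWxEkWpBMuGAOj3epGzbnGzKnmGQeJRjcYeFfIGCfIGCfYCBc4qyemSlf1+ieWmgdHehe4ij4IazL8icJIBHOXcq/jIymXFdh4B3m6dxYLEoQFMxVoosj0ww6S9je5ffcFLljnDCfnWeenqNhGebhWGbemiccnGbnWKMmmhLnWJC90FJNY5bKo5rNrR44numjH+EmYd65iVFUnQ2VncqXEEdefUAF8EMMm08bro2ZUXZalLekmGRkkxcjk9AjFtDjGlViHpzh4B+nnl952iHMJBpJ5ZeNcFe5H7cqHi9rnC5pm7fswD74UWZgv9UJ4g+O2AtX4ombYsmdosmiEY2hlxUgXN1gH2AgX+Ag4GAhoKAiISAs3iI4V2UL5BQJpc3OKIrWs0+n2Hhl1jojgL/0uXw1e/2Wjn/VVD+WF/rVjrcjEC/gHN4f3l+fHx/fn+Af4GAgoOAhYWBh4eBiYiCtXmY5WXEO5s4QZApUpInXZEnW1UqWYoyqv+A2dtemgyeoztp2yHJSGvdU3TVfXp+e31/fH+AfYGAfoJ/gIN/goV/hYeAh4mBiImBm36S1HbduVvggb44Zo41K0dYMuBJrP9CczkZZjMiiI41i4Qtim0niV0le35/e3+AfICAfIF/fYJ9foR9gYZ9g4h+hYl+h4p/iImAh4aBj36Sn3TBqHnbH0jiQcVJ3qxXwAmikDTAvn41gzS/Nk/RTH/deYCAe4CAfIB/fIF9fIN8foV7gId7gol7hIp8hop8h4l9h4d+hYN/hH9/hHmGf0+9fci4pl2zf1qteW+0c2+5b3G3cnuneX2PcoGDe4CAfIB+fIF8fIN7foZ6gIh6gol5hIp5hYp6hol7hod8hYR9g4B+gnyBYZR+o5pYjVttgXqCgHuCgHuCgHyBgHyBgH2BZICHeYCAfIB+fIF8foN7f4Z5gYh4gop4g4p4hIp4hYl5hYd7hIV8g4F9gX19gYJ6hHh1gnuBgXuCgXuBgHyBgHyBgHyBgH2BV3WLdX6CfIB9foF8gIN6gYZ5goh3g4p3g4p3g4p4g4l4god6goR7goJ9gX59gX1/gXyAgXyBgXuBgXuBgXyBgHyBgH2BgH2AU2CPcXiDfH9+gYF8g4R6hIZ4hIp2gYx2fYt5goh8hIh6gIZ6f4R7gIF9gH5+gH1/gHyAgXyAgXyBgXyBgXyBgHyBgH2AgH2AbFqScXCDf3t8gn95hYN3iIh2ho10eZRyc5WKfHuPjH9+g4d8fYN8foB9f35/gH2AgHyAgXyAgXyBgXyBgXyBgH2AgH2AgH6Aj2ORfnCDgXZ4hXx0iINyi4txiJVvbapnVbOnYlqvpnOTj4J9fYJ+fYCAfn2Af3yAgHyAgXyBgXyBgXyAgH2AgH2AgH2AgH6AjWl8hm58hm9viXhsjYZrjJFriqFodMhaI9ijHyq+y1yeqXp2hIJ/fH2BfnyAf3yAgHyBgHyBgXyBgHyAgH2AgH2AgH6AgH6AiWp1iWhzi2Znj3dmk45niZloi6xmmuFaDdlgACNx1ziDzIdujYF9fXyCfnuBf3uBgHuBgHyBgHyBgH2AgH2AgH6AgH6AgH6AiGZ0jGFuj2Vlk4FwkpZ2hJ11iq9xxuRrPcgkABcznDJB4a5omYl5gHuDf3qCgHuBgHuBgXyBgHyBgH2AgH2AgH6AgH6AgH6AiF1ti2NmipJ3g5yejJigjaGXiKqH1M6ExotQABAzG4Jj3+Fhn5R2g3qDgXqCgXuCgXuBgXyBgX2BgH2AgH6AgH6AgH6AgH+Ai1xlb6V4bcjAcJzDhYi4mZuxl6GrvZmS3F2KCgCIDJ6hktBcm5p2hHqBgnqCgnuCgXyBgXyBgX2BgH2AgH6AgH6AgH+AgH+A"/>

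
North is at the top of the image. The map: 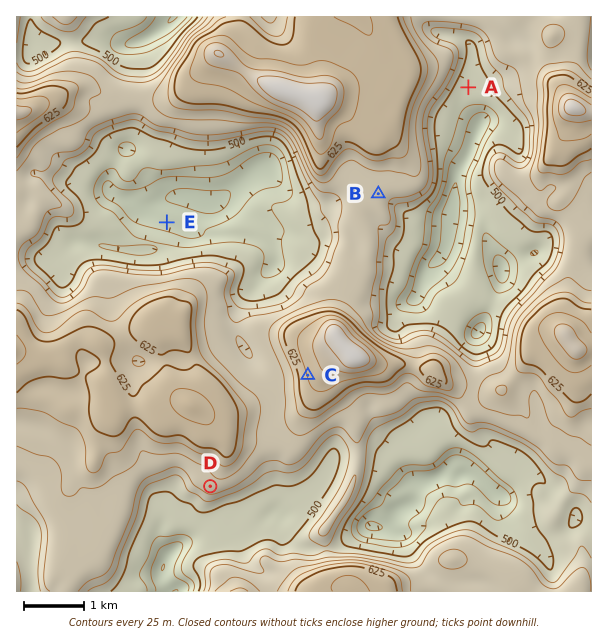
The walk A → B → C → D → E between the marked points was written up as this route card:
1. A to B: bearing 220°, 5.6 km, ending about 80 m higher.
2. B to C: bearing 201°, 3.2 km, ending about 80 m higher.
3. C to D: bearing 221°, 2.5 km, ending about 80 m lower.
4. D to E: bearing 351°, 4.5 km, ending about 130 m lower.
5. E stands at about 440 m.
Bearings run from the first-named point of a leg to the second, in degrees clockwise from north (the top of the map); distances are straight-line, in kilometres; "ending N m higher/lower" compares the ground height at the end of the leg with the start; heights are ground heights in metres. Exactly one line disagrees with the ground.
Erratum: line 1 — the distance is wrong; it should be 2.3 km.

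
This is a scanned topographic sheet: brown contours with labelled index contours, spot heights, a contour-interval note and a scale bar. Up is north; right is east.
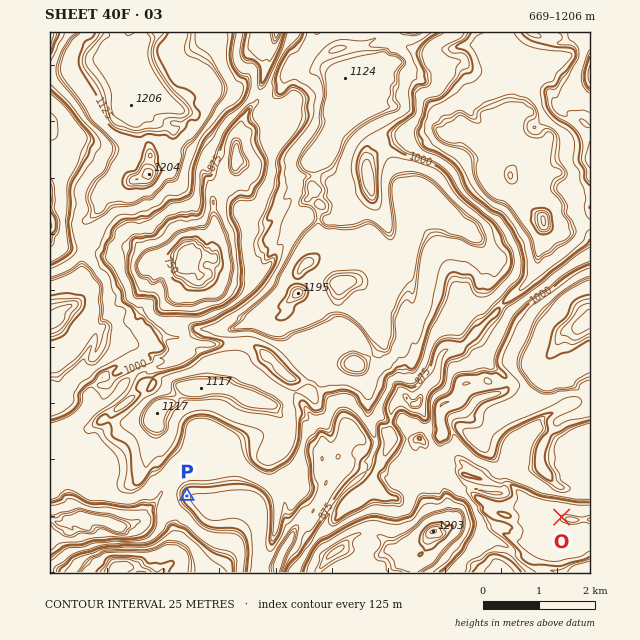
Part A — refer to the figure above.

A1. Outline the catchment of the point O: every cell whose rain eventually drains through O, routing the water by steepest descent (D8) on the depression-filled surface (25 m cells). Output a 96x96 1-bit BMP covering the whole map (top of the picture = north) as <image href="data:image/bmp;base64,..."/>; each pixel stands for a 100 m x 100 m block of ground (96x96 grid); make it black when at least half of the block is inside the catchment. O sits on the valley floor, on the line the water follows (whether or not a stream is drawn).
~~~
<image width="96" height="96" href="data:image/bmp;base64,Qk2+BAAAAAAAAD4AAAAoAAAAYAAAAGAAAAABAAEAAAAAAIAEAAATCwAAEwsAAAIAAAAAAAAA////AAAAAAAAAAAAAAAAAAAAAAAAAAAAAAAAAAAAAAAAAAAAAAAAAAAAAAAAAAAAAAAAAAAAAAAAAAAAAAAAAAAAAAAAAAAAAAAAAAAAAAAAAAAAAAAAAAAAAAAAAAAAAAAAAAAAAAAAAAAAAAAAAAH/gAAAAAAAAAAAAAH/gAAAAAAAAAAAAAH//+AAAAAAAAAAAAP//+AAAAAAAAAAAAP//+AAAAAAAAAAAAP//+AAAAAAAAAAAAP//+AAAAAAAAAAAAP//8AAAAAAAAAAAAf//4AAAAAAAAAAAAf//wAAAAAAAAAAAAf//wAAAAAAAAAAAAf//gAAAAAAAAAAAAf//gAAAAAAAAAAAAf//gAAAAAAAAAAAAf//gAAAAAAAAAAAAf//wAAAAAAAAAAAAP//4AAAAAAAAAAAAP//4AAAAAAAAAAAAf//8AAAAAAAAAAAAf//+AAAAAAAAAAAAf///wAAAAAAAAAAAf///8AAAAAAAAAAAH///8AAAAAAAAAAAB///8AAAAAAAAAAAB///4AAAAAAAAAAAA///gAAAAAAAAAAAAAP/AAAAAAAAAAAAAAD+AAAAAAAAAAAAAAB+AAAAAAAAAAAAAAAeAAAAAAAAAAAAAAAGAAAAAAAAAAAAAAAAAAAAAAAAAAAAAAAAAAAAAAAAAAAAAAAAAAAAAAAAAAAAAAAAAAAAAAAAAAAAAAAAAAAAAAAAAAAAAAAAAAAAAAAAAAAAAAAAAAAAAAAAAAAAAAAAAAAAAAAAAAAAAAAAAAAAAAAAAAAAAAAAAAAAAAAAAAAAAAAAAAAAAAAAAAAAAAAAAAAAAAAAAAAAAAAAAAAAAAAAAAAAAAAAAAAAAAAAAAAAAAAAAAAAAAAAAAAAAAAAAAAAAAAAAAAAAAAAAAAAAAAAAAAAAAAAAAAAAAAAAAAAAAAAAAAAAAAAAAAAAAAAAAAAAAAAAAAAAAAAAAAAAAAAAAAAAAAAAAAAAAAAAAAAAAAAAAAAAAAAAAAAAAAAAAAAAAAAAAAAAAAAAAAAAAAAAAAAAAAAAAAAAAAAAAAAAAAAAAAAAAAAAAAAAAAAAAAAAAAAAAAAAAAAAAAAAAAAAAAAAAAAAAAAAAAAAAAAAAAAAAAAAAAAAAAAAAAAAAAAAAAAAAAAAAAAAAAAAAAAAAAAAAAAAAAAAAAAAAAAAAAAAAAAAAAAAAAAAAAAAAAAAAAAAAAAAAAAAAAAAAAAAAAAAAAAAAAAAAAAAAAAAAAAAAAAAAAAAAAAAAAAAAAAAAAAAAAAAAAAAAAAAAAAAAAAAAAAAAAAAAAAAAAAAAAAAAAAAAAAAAAAAAAAAAAAAAAAAAAAAAAAAAAAAAAAAAAAAAAAAAAAAAAAAAAAAAAAAAAAAAAAAAAAAAAAAAAAAAAAAAAAAAAAAAAAAAAAAAAAAAAAAAAAAAAAAAAAAAAAAAAAAAAAAAAAAAAAAAAAAAAAAAAAAAAAAAAAAAAAAAAAAAAAAAAAAAAAAAAAAAAAAAAAAAAAAAAAAAAAAAAAAAAAAAAAAAAAA="/>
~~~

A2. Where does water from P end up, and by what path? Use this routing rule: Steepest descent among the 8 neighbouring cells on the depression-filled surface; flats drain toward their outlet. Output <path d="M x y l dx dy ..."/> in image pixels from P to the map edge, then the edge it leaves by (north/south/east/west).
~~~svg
<path d="M187 496l4 0 3 3 6 3 12 0 2-2 4 0 1-1 17-2 20 20 3 6 0 3 1 1 0 10 2 1 0 10-2 2 0 15 4 4 13 0 0 3"/>
exit: south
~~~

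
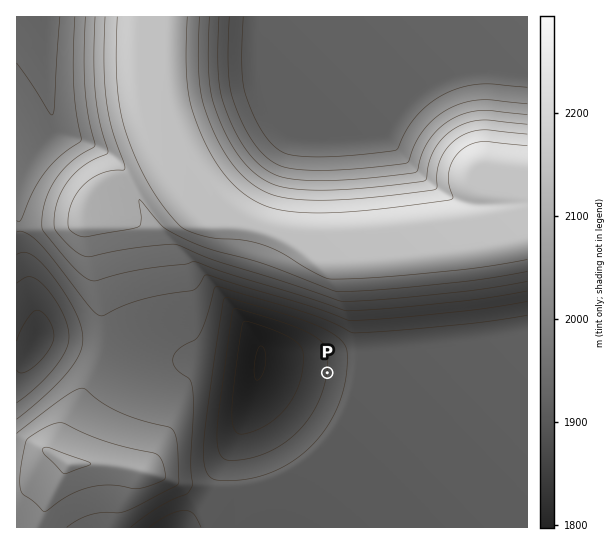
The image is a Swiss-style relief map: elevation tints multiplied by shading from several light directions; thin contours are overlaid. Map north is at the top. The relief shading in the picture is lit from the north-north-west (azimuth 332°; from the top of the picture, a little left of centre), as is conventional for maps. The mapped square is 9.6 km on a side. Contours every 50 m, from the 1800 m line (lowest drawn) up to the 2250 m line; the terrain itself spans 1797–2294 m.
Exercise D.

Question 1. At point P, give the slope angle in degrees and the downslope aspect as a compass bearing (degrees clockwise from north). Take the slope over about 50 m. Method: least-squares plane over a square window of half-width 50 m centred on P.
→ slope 7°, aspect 278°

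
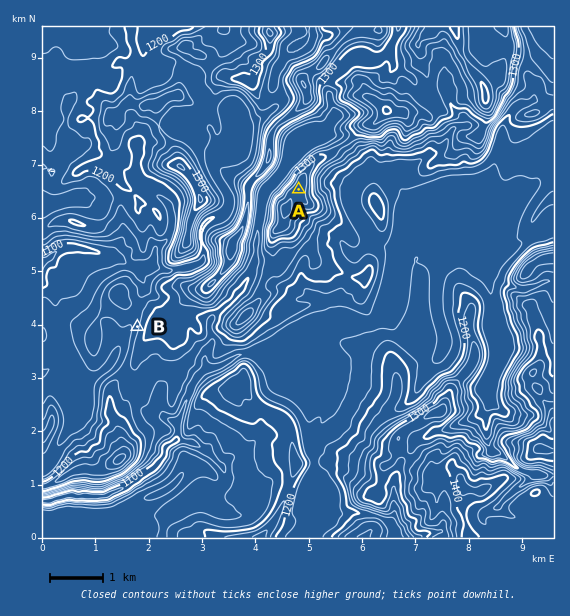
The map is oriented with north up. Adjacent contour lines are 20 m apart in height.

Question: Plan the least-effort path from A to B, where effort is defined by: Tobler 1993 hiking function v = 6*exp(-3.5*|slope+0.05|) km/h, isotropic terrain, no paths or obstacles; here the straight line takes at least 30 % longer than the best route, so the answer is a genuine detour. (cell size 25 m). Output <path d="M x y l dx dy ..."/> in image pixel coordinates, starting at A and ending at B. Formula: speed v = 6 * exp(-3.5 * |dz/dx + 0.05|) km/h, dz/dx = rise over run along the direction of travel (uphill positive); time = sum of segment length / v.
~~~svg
<path d="M299 189l0 10-2 2 0 15-2 5 0 8-3 6-3 2-8 4-2 3-7 13-3 3-9 17-15 15-32 16-32 0-5 3-19 0-8 4-12 12"/>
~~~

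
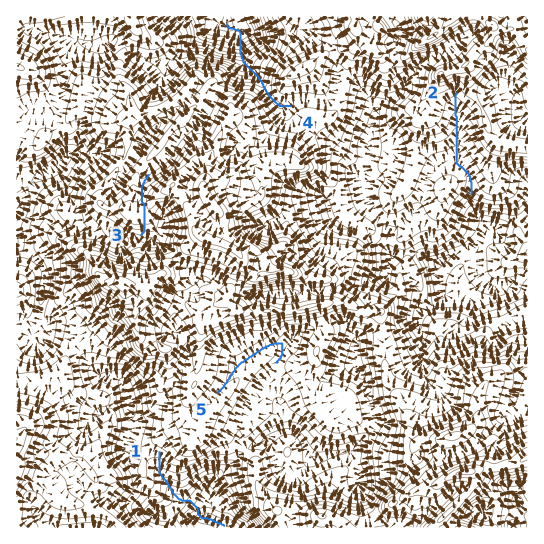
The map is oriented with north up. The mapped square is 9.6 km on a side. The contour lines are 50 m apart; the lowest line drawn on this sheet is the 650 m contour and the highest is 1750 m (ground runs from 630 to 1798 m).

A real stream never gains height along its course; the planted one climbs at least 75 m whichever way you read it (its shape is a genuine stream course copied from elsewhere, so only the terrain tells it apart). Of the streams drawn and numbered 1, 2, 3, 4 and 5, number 3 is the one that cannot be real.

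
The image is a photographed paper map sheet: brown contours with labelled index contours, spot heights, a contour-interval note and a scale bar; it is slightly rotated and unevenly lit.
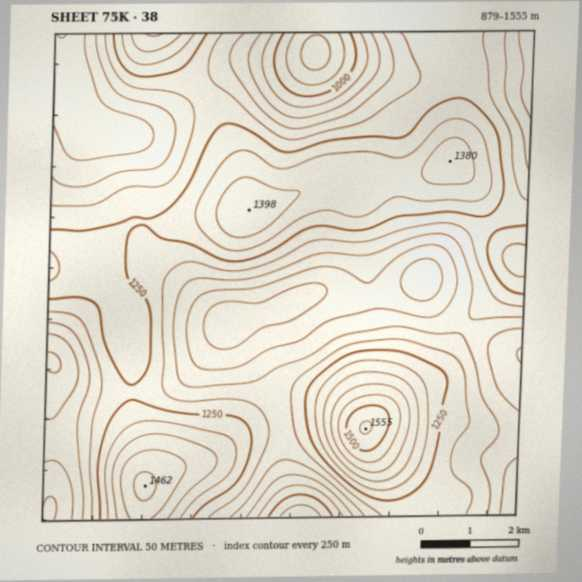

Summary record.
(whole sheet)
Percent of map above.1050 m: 94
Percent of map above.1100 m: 82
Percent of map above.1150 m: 68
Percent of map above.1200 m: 53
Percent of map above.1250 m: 34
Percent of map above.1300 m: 19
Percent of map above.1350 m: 9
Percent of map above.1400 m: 4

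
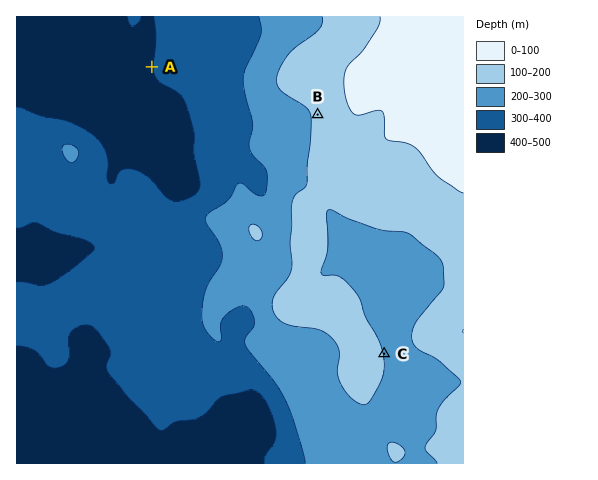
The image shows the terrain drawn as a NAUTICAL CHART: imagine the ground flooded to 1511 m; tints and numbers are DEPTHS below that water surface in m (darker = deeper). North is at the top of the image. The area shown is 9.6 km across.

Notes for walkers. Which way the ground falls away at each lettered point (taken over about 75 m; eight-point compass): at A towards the W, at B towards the W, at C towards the E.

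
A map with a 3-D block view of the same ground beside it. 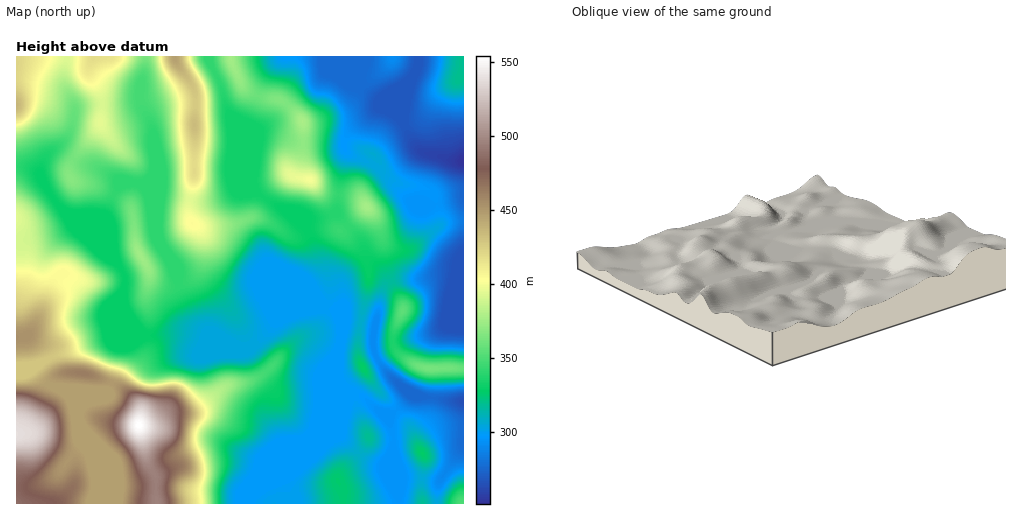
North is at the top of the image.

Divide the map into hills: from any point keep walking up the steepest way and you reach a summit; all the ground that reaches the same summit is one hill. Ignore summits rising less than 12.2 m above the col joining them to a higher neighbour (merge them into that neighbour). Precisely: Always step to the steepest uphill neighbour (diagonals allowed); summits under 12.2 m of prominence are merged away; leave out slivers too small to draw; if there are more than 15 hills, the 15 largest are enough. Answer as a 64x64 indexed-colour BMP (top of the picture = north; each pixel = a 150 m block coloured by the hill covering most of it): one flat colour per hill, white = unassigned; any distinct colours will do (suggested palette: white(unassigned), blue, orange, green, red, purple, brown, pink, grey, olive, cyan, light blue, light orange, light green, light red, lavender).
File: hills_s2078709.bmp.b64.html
<image width="64" height="64" href="data:image/bmp;base64,Qk12CAAAAAAAAHYAAAAoAAAAQAAAAEAAAAABAAQAAAAAAAAIAAATCwAAEwsAABAAAAAAAAAA////ALR3HwAOf/8ALKAsACgn1gC9Z5QAS1aMAMJ34wB/f38AIr28AM++FwDox64AeLv/AIrfmACWmP8A1bDFAHd3d3d3cREREREREREREREWZmZmZmZmZmZmZmAAAAAAd3d3d3dxERERERERERERERFmZmZmZmZmZmZmAAAAAAB3d3d3d3ERERERERERERERERZmZmZmZmZmZmYAAAAAAHd3d3d3cREREREREREREREREWZmZmZmZmZmZgAAC7AAd3d3d3dxERERERERERERERERFmZmZmZmZmZmC7u7sAB3d3d3d3ERERERERERERERERERZmZmZmZmZma7u7u7AHd3d3d3cREREREREREREREREREWZmZmZmZmZru7u7uwd3d3d3cRERERERERERERERERERFmZmZmZmZmu7u7u7B3d3d3dxERERERERERERERERERERZmZmZmZma7u7u7u3d3d3d3EREREREREREREREREREREWZmZmZmZru7u7u7d3d3d3ERERERERERERERERERERERFmZmZmZmu7u7u7t3d3d3cRERERERERERERERERERERERZmZmZmu7u7u7u3d3d3dxEREREREREREREREREREREREWZmZma7u7u7u7d3d3dxERERERERERERERERERERERERFmZmbuu7u7u7t3d3d3ERERERERERERERERERERERERERZm7u7uu7u7u3d3d3EREREREREREREREREREREREREREW7u7u68zMzMd3d3AAAAAREREREREREREREREREREREe7u7u7MzMzMx3dwAAAAAAEREREREREREREREREREREe7u7u7MzMzMzHdwAAAAAAARERERERERERERERERERER7u7u7MzMzMzMd3AAAAAAABERERERERERERERERERERHu7u7MzMzMzMyIiAAAAAAAAREREREREREREREREREREe7u7szMzMzMzIiIiIAAAAABERERERERERERERERERER7u7szMzMzMzMiIiIiIgAAAEREREREREZkiIRERERERHu7uzMzMzMzMyIiIiIiIiAAAERERERGZkiIiEREREREe7u7d3dzMzMzIiIiIiIiIiIiJmZmZmZIiIiIhERERERHu7t3d3d3MzMiIiIiIiIiIiJmZmZmSIiIiIiIREREREe7u3d3d3d3MyIiIiIiIiIiJmZmZmSIiIiIiIiERERETMzM93d3d3d3IiIiIiIiIERmZmZmZIiIiIiIiIiERERMzMz3d3d3d3diIiIiIiBERmZmZmZIiIiIiIiIiIiIiIjMzPd3d3d3d2IiIiIiBERGZmZmZkiIiIiIiIiIiIiIiMzM93d3d3d3YiIiIiBEREZmZmZmSIiIiIiIiIiIiIiIzMz3d3d3d3diIiIiBERERGZmZmSIiIiIiIiIiIiIiIjMzM93d3d3d2IiIgRERERGZmZmZIiIiIiIiIiIiIiIiMzMzMzMzMzM4iIgREREREZmZmZkiIiIiIiIiIiIiIiIjMzMzMzMzMziIiBEREREZmZmZkiIiIiIiIiIiIiIiIiIzMzMzMzMzOIiIERERESmZmZmSIiIiIiIiIiIiIiIiIiMzMzMzMzM4iIgRERESKZmZmSIiIiIiIiIiIiIiIiIiIzMzMzMzMzGIiIERESIpmZmSIiIiIiIiIiIiIiIiIiIzMzMzMzMzMRERiBESIimZmZIiIiIiIiIiIiIiIiIiIjMzMzMzMzMxERERESIimZmZkiIiIiIiIiIiIiIiIiIjMzMzMzMzMzERERESIiKZmZmSIiIiIiIiIiIiJEIiIjMzMzMzMzMzMRERESIiIpmZmZIiIiIiIiIiIiJEREQjMzMzMzMzMzMxERESIiIimZmZkiIiIiIiIiIiJEREREMzMzMzMzMzMzERESIiIiIpmZlVIiIiIiIiIiREREREQzMzMzMzMzMzMRERIiIiIimZmVUiIiIiIiIkRERERERDMzMzMzMzMzMxERIiIiIiIpmVVSIiIiIiIiREREREREMzMzMzMzMzMzEREiIiIiIlVVVVIiIiIiIiJEREREREQzMzMzMzMzMzMREiIiIiIlVVVVUiIiIiIiIkREREREREMzMxEzMzMzM1VVIiIiVVVVVVVSIiIiIiIiREREREREQzMxERMzMzMzVVUiIlVVVVVVVSIiIiIiIiBERERERERDMRERETMzOqpVVVIlVVVVVVVVIiIiIiIiIEREREREREEREREREaqqqlVVVVVVVVVVVVUiIiIiIiIAREREREREQREREREaqqqqVVVVVVVVVVVVVSIiIiIiIgBERERERERBEREREaqqqqpVVVVVVVVVVVVSIiIiIiIgBEREREREREQRERERqqqqqlVVVVVVVVVVVVIiIiIiIiAEREREREREREERERqqqqqqVVVVVVVVVVVVUiIiIiIiIARERERERERERBERCqqqqqpVVVVVVVVVVVUiIiIiIiIAAERERERERERERBAKqqqqqlVVVVX//////yIiIiIiIgAAREREREREREREAACqqqqqVVVVVf//////IiIiIiIiAAAEREREREREREAAAKqqqqpVVVVf//////8iIiIiIiAAAARERERERERAAAAAqqqqqlVVVV///////yIiIiIiIAAAAEREREREREAAAACqqqqqVVVVX///////IiIiIiIAAAAAREREREREQAAAAAqqqqpVVVVf//////8iIiIiIgAAAAAERERERERAAAAACqqqqlVVVV///////yIiIiIiAAAAAABEREREREAAAAAAqqqq"/>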